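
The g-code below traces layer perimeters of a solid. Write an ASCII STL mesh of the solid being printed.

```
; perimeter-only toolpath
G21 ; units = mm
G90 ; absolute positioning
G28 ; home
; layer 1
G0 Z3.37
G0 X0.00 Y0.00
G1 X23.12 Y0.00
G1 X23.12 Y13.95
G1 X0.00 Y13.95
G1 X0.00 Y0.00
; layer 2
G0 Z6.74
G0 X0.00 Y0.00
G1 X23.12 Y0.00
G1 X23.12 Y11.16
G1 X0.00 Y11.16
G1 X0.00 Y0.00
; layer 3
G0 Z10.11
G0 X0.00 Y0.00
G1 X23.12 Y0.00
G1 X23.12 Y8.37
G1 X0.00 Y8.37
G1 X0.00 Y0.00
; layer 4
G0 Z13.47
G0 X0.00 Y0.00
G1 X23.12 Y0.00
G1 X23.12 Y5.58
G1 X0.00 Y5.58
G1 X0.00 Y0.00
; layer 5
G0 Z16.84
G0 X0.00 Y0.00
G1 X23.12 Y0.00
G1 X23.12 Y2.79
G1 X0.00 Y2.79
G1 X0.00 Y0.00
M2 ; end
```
solid part
  facet normal 0.0000 0.0000 -1.0000
    outer loop
      vertex 23.12 16.74 0.00
      vertex 23.12 0.00 0.00
      vertex 0.00 0.00 0.00
    endloop
  endfacet
  facet normal 0.0000 0.0000 -1.0000
    outer loop
      vertex 0.00 16.74 0.00
      vertex 23.12 16.74 0.00
      vertex 0.00 0.00 0.00
    endloop
  endfacet
  facet normal 0.0000 -1.0000 0.0000
    outer loop
      vertex 0.00 0.00 0.00
      vertex 23.12 0.00 0.00
      vertex 23.12 0.00 20.21
    endloop
  endfacet
  facet normal 0.0000 -1.0000 0.0000
    outer loop
      vertex 0.00 0.00 0.00
      vertex 23.12 0.00 20.21
      vertex 0.00 0.00 20.21
    endloop
  endfacet
  facet normal 0.0000 0.7701 0.6379
    outer loop
      vertex 0.00 0.00 20.21
      vertex 23.12 0.00 20.21
      vertex 23.12 16.74 0.00
    endloop
  endfacet
  facet normal 0.0000 0.7701 0.6379
    outer loop
      vertex 0.00 0.00 20.21
      vertex 23.12 16.74 0.00
      vertex 0.00 16.74 0.00
    endloop
  endfacet
  facet normal -1.0000 0.0000 0.0000
    outer loop
      vertex 0.00 0.00 20.21
      vertex 0.00 16.74 0.00
      vertex 0.00 0.00 0.00
    endloop
  endfacet
  facet normal 1.0000 0.0000 0.0000
    outer loop
      vertex 23.12 0.00 0.00
      vertex 23.12 16.74 0.00
      vertex 23.12 0.00 20.21
    endloop
  endfacet
endsolid part

The G0 Z moves step by Δz≈3.37 mm. The G1 loops shrink linearly with z, so the solid tapers from its base footprint up to z≈20.2. Closing with a flat bottom cap and the tapered top and triangulating gives 8 facets — a wedge (ramp): 23.1 × 16.7 mm base, rising to 20.2 mm along the y=0 edge and sloping linearly to z=0 at y=16.7.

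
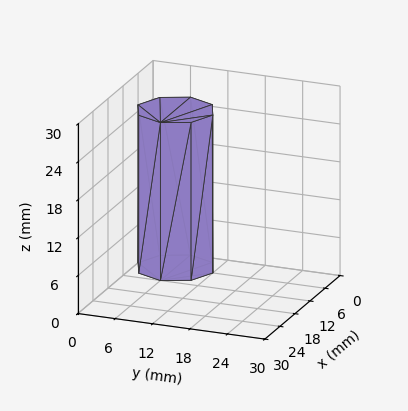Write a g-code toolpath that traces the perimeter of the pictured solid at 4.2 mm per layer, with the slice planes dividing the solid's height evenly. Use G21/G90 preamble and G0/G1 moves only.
Reading the render: the shape is a regular 8-sided prism (a cylinder approximated with 8 flat sides), circumscribed radius ≈ 6 mm, height ≈ 25 mm (dimensions read to the nearest mm from the axis ticks). For the g-code, the solid's height is divided into equal slices at the stated Δz and each level perimeter traced with G1 moves after a G0 lift.

; perimeter-only toolpath
G21 ; units = mm
G90 ; absolute positioning
G28 ; home
; layer 1
G0 Z4.2
G0 X12.0 Y6.0
G1 X10.2 Y10.2
G1 X6.0 Y12.0
G1 X1.8 Y10.2
G1 X0.0 Y6.0
G1 X1.8 Y1.8
G1 X6.0 Y0.0
G1 X10.2 Y1.8
G1 X12.0 Y6.0
; layer 2
G0 Z8.3
G0 X12.0 Y6.0
G1 X10.2 Y10.2
G1 X6.0 Y12.0
G1 X1.8 Y10.2
G1 X0.0 Y6.0
G1 X1.8 Y1.8
G1 X6.0 Y0.0
G1 X10.2 Y1.8
G1 X12.0 Y6.0
; layer 3
G0 Z12.5
G0 X12.0 Y6.0
G1 X10.2 Y10.2
G1 X6.0 Y12.0
G1 X1.8 Y10.2
G1 X0.0 Y6.0
G1 X1.8 Y1.8
G1 X6.0 Y0.0
G1 X10.2 Y1.8
G1 X12.0 Y6.0
; layer 4
G0 Z16.7
G0 X12.0 Y6.0
G1 X10.2 Y10.2
G1 X6.0 Y12.0
G1 X1.8 Y10.2
G1 X0.0 Y6.0
G1 X1.8 Y1.8
G1 X6.0 Y0.0
G1 X10.2 Y1.8
G1 X12.0 Y6.0
; layer 5
G0 Z20.8
G0 X12.0 Y6.0
G1 X10.2 Y10.2
G1 X6.0 Y12.0
G1 X1.8 Y10.2
G1 X0.0 Y6.0
G1 X1.8 Y1.8
G1 X6.0 Y0.0
G1 X10.2 Y1.8
G1 X12.0 Y6.0
; layer 6
G0 Z25.0
G0 X12.0 Y6.0
G1 X10.2 Y10.2
G1 X6.0 Y12.0
G1 X1.8 Y10.2
G1 X0.0 Y6.0
G1 X1.8 Y1.8
G1 X6.0 Y0.0
G1 X10.2 Y1.8
G1 X12.0 Y6.0
M2 ; end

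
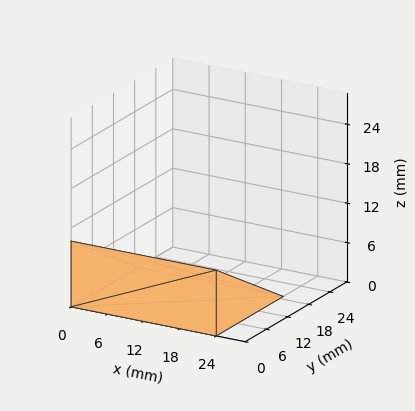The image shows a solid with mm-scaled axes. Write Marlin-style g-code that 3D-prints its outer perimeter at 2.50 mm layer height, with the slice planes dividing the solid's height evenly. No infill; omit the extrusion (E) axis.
Reading the render: the shape is a wedge (ramp): 24 × 19 mm base, rising to 10 mm along the y=0 edge and sloping linearly to z=0 at y=19 (dimensions read to the nearest mm from the axis ticks). For the g-code, the solid's height is divided into equal slices at the stated Δz and each level perimeter traced with G1 moves after a G0 lift.

; perimeter-only toolpath
G21 ; units = mm
G90 ; absolute positioning
G28 ; home
; layer 1
G0 Z2.50
G0 X0.00 Y0.00
G1 X24.00 Y0.00
G1 X24.00 Y14.25
G1 X0.00 Y14.25
G1 X0.00 Y0.00
; layer 2
G0 Z5.00
G0 X0.00 Y0.00
G1 X24.00 Y0.00
G1 X24.00 Y9.50
G1 X0.00 Y9.50
G1 X0.00 Y0.00
; layer 3
G0 Z7.50
G0 X0.00 Y0.00
G1 X24.00 Y0.00
G1 X24.00 Y4.75
G1 X0.00 Y4.75
G1 X0.00 Y0.00
M2 ; end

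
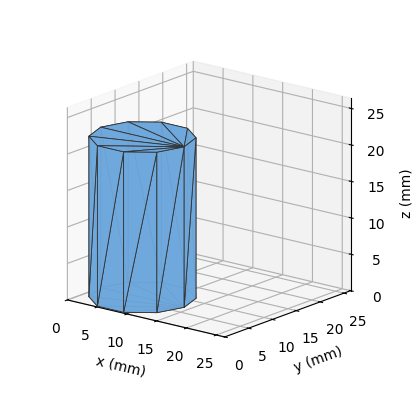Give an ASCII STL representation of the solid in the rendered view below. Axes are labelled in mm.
Reading the render: the shape is a regular 10-sided prism (a cylinder approximated with 10 flat sides), circumscribed radius ≈ 7 mm, height ≈ 22 mm (dimensions read to the nearest mm from the axis ticks). For the STL, each face is triangulated and given an outward normal.

solid part
  facet normal 0.0000 0.0000 -1.0000
    outer loop
      vertex 9.2 13.7 0.0
      vertex 12.7 11.1 0.0
      vertex 14.0 7.0 0.0
    endloop
  endfacet
  facet normal 0.0000 0.0000 -1.0000
    outer loop
      vertex 4.8 13.7 0.0
      vertex 9.2 13.7 0.0
      vertex 14.0 7.0 0.0
    endloop
  endfacet
  facet normal 0.0000 0.0000 -1.0000
    outer loop
      vertex 1.3 11.1 0.0
      vertex 4.8 13.7 0.0
      vertex 14.0 7.0 0.0
    endloop
  endfacet
  facet normal 0.0000 0.0000 -1.0000
    outer loop
      vertex 0.0 7.0 0.0
      vertex 1.3 11.1 0.0
      vertex 14.0 7.0 0.0
    endloop
  endfacet
  facet normal 0.0000 0.0000 -1.0000
    outer loop
      vertex 1.3 2.9 0.0
      vertex 0.0 7.0 0.0
      vertex 14.0 7.0 0.0
    endloop
  endfacet
  facet normal 0.0000 0.0000 -1.0000
    outer loop
      vertex 4.8 0.3 0.0
      vertex 1.3 2.9 0.0
      vertex 14.0 7.0 0.0
    endloop
  endfacet
  facet normal 0.0000 0.0000 -1.0000
    outer loop
      vertex 9.2 0.3 0.0
      vertex 4.8 0.3 0.0
      vertex 14.0 7.0 0.0
    endloop
  endfacet
  facet normal 0.0000 0.0000 -1.0000
    outer loop
      vertex 12.7 2.9 0.0
      vertex 9.2 0.3 0.0
      vertex 14.0 7.0 0.0
    endloop
  endfacet
  facet normal 0.0000 0.0000 1.0000
    outer loop
      vertex 14.0 7.0 22.0
      vertex 12.7 11.1 22.0
      vertex 9.2 13.7 22.0
    endloop
  endfacet
  facet normal 0.0000 0.0000 1.0000
    outer loop
      vertex 14.0 7.0 22.0
      vertex 9.2 13.7 22.0
      vertex 4.8 13.7 22.0
    endloop
  endfacet
  facet normal 0.0000 0.0000 1.0000
    outer loop
      vertex 14.0 7.0 22.0
      vertex 4.8 13.7 22.0
      vertex 1.3 11.1 22.0
    endloop
  endfacet
  facet normal 0.0000 0.0000 1.0000
    outer loop
      vertex 14.0 7.0 22.0
      vertex 1.3 11.1 22.0
      vertex 0.0 7.0 22.0
    endloop
  endfacet
  facet normal 0.0000 0.0000 1.0000
    outer loop
      vertex 14.0 7.0 22.0
      vertex 0.0 7.0 22.0
      vertex 1.3 2.9 22.0
    endloop
  endfacet
  facet normal 0.0000 0.0000 1.0000
    outer loop
      vertex 14.0 7.0 22.0
      vertex 1.3 2.9 22.0
      vertex 4.8 0.3 22.0
    endloop
  endfacet
  facet normal 0.0000 0.0000 1.0000
    outer loop
      vertex 14.0 7.0 22.0
      vertex 4.8 0.3 22.0
      vertex 9.2 0.3 22.0
    endloop
  endfacet
  facet normal 0.0000 0.0000 1.0000
    outer loop
      vertex 14.0 7.0 22.0
      vertex 9.2 0.3 22.0
      vertex 12.7 2.9 22.0
    endloop
  endfacet
  facet normal 0.9532 0.3022 0.0000
    outer loop
      vertex 14.0 7.0 0.0
      vertex 12.7 11.1 0.0
      vertex 12.7 11.1 22.0
    endloop
  endfacet
  facet normal 0.9532 0.3022 0.0000
    outer loop
      vertex 14.0 7.0 0.0
      vertex 12.7 11.1 22.0
      vertex 14.0 7.0 22.0
    endloop
  endfacet
  facet normal 0.5963 0.8027 0.0000
    outer loop
      vertex 12.7 11.1 0.0
      vertex 9.2 13.7 0.0
      vertex 9.2 13.7 22.0
    endloop
  endfacet
  facet normal 0.5963 0.8027 0.0000
    outer loop
      vertex 12.7 11.1 0.0
      vertex 9.2 13.7 22.0
      vertex 12.7 11.1 22.0
    endloop
  endfacet
  facet normal 0.0000 1.0000 0.0000
    outer loop
      vertex 9.2 13.7 0.0
      vertex 4.8 13.7 0.0
      vertex 4.8 13.7 22.0
    endloop
  endfacet
  facet normal 0.0000 1.0000 0.0000
    outer loop
      vertex 9.2 13.7 0.0
      vertex 4.8 13.7 22.0
      vertex 9.2 13.7 22.0
    endloop
  endfacet
  facet normal -0.5963 0.8027 0.0000
    outer loop
      vertex 4.8 13.7 0.0
      vertex 1.3 11.1 0.0
      vertex 1.3 11.1 22.0
    endloop
  endfacet
  facet normal -0.5963 0.8027 0.0000
    outer loop
      vertex 4.8 13.7 0.0
      vertex 1.3 11.1 22.0
      vertex 4.8 13.7 22.0
    endloop
  endfacet
  facet normal -0.9532 0.3022 0.0000
    outer loop
      vertex 1.3 11.1 0.0
      vertex 0.0 7.0 0.0
      vertex 0.0 7.0 22.0
    endloop
  endfacet
  facet normal -0.9532 0.3022 0.0000
    outer loop
      vertex 1.3 11.1 0.0
      vertex 0.0 7.0 22.0
      vertex 1.3 11.1 22.0
    endloop
  endfacet
  facet normal -0.9532 -0.3022 0.0000
    outer loop
      vertex 0.0 7.0 0.0
      vertex 1.3 2.9 0.0
      vertex 1.3 2.9 22.0
    endloop
  endfacet
  facet normal -0.9532 -0.3022 0.0000
    outer loop
      vertex 0.0 7.0 0.0
      vertex 1.3 2.9 22.0
      vertex 0.0 7.0 22.0
    endloop
  endfacet
  facet normal -0.5963 -0.8027 0.0000
    outer loop
      vertex 1.3 2.9 0.0
      vertex 4.8 0.3 0.0
      vertex 4.8 0.3 22.0
    endloop
  endfacet
  facet normal -0.5963 -0.8027 0.0000
    outer loop
      vertex 1.3 2.9 0.0
      vertex 4.8 0.3 22.0
      vertex 1.3 2.9 22.0
    endloop
  endfacet
  facet normal 0.0000 -1.0000 0.0000
    outer loop
      vertex 4.8 0.3 0.0
      vertex 9.2 0.3 0.0
      vertex 9.2 0.3 22.0
    endloop
  endfacet
  facet normal 0.0000 -1.0000 0.0000
    outer loop
      vertex 4.8 0.3 0.0
      vertex 9.2 0.3 22.0
      vertex 4.8 0.3 22.0
    endloop
  endfacet
  facet normal 0.5963 -0.8027 0.0000
    outer loop
      vertex 9.2 0.3 0.0
      vertex 12.7 2.9 0.0
      vertex 12.7 2.9 22.0
    endloop
  endfacet
  facet normal 0.5963 -0.8027 0.0000
    outer loop
      vertex 9.2 0.3 0.0
      vertex 12.7 2.9 22.0
      vertex 9.2 0.3 22.0
    endloop
  endfacet
  facet normal 0.9532 -0.3022 0.0000
    outer loop
      vertex 12.7 2.9 0.0
      vertex 14.0 7.0 0.0
      vertex 14.0 7.0 22.0
    endloop
  endfacet
  facet normal 0.9532 -0.3022 0.0000
    outer loop
      vertex 12.7 2.9 0.0
      vertex 14.0 7.0 22.0
      vertex 12.7 2.9 22.0
    endloop
  endfacet
endsolid part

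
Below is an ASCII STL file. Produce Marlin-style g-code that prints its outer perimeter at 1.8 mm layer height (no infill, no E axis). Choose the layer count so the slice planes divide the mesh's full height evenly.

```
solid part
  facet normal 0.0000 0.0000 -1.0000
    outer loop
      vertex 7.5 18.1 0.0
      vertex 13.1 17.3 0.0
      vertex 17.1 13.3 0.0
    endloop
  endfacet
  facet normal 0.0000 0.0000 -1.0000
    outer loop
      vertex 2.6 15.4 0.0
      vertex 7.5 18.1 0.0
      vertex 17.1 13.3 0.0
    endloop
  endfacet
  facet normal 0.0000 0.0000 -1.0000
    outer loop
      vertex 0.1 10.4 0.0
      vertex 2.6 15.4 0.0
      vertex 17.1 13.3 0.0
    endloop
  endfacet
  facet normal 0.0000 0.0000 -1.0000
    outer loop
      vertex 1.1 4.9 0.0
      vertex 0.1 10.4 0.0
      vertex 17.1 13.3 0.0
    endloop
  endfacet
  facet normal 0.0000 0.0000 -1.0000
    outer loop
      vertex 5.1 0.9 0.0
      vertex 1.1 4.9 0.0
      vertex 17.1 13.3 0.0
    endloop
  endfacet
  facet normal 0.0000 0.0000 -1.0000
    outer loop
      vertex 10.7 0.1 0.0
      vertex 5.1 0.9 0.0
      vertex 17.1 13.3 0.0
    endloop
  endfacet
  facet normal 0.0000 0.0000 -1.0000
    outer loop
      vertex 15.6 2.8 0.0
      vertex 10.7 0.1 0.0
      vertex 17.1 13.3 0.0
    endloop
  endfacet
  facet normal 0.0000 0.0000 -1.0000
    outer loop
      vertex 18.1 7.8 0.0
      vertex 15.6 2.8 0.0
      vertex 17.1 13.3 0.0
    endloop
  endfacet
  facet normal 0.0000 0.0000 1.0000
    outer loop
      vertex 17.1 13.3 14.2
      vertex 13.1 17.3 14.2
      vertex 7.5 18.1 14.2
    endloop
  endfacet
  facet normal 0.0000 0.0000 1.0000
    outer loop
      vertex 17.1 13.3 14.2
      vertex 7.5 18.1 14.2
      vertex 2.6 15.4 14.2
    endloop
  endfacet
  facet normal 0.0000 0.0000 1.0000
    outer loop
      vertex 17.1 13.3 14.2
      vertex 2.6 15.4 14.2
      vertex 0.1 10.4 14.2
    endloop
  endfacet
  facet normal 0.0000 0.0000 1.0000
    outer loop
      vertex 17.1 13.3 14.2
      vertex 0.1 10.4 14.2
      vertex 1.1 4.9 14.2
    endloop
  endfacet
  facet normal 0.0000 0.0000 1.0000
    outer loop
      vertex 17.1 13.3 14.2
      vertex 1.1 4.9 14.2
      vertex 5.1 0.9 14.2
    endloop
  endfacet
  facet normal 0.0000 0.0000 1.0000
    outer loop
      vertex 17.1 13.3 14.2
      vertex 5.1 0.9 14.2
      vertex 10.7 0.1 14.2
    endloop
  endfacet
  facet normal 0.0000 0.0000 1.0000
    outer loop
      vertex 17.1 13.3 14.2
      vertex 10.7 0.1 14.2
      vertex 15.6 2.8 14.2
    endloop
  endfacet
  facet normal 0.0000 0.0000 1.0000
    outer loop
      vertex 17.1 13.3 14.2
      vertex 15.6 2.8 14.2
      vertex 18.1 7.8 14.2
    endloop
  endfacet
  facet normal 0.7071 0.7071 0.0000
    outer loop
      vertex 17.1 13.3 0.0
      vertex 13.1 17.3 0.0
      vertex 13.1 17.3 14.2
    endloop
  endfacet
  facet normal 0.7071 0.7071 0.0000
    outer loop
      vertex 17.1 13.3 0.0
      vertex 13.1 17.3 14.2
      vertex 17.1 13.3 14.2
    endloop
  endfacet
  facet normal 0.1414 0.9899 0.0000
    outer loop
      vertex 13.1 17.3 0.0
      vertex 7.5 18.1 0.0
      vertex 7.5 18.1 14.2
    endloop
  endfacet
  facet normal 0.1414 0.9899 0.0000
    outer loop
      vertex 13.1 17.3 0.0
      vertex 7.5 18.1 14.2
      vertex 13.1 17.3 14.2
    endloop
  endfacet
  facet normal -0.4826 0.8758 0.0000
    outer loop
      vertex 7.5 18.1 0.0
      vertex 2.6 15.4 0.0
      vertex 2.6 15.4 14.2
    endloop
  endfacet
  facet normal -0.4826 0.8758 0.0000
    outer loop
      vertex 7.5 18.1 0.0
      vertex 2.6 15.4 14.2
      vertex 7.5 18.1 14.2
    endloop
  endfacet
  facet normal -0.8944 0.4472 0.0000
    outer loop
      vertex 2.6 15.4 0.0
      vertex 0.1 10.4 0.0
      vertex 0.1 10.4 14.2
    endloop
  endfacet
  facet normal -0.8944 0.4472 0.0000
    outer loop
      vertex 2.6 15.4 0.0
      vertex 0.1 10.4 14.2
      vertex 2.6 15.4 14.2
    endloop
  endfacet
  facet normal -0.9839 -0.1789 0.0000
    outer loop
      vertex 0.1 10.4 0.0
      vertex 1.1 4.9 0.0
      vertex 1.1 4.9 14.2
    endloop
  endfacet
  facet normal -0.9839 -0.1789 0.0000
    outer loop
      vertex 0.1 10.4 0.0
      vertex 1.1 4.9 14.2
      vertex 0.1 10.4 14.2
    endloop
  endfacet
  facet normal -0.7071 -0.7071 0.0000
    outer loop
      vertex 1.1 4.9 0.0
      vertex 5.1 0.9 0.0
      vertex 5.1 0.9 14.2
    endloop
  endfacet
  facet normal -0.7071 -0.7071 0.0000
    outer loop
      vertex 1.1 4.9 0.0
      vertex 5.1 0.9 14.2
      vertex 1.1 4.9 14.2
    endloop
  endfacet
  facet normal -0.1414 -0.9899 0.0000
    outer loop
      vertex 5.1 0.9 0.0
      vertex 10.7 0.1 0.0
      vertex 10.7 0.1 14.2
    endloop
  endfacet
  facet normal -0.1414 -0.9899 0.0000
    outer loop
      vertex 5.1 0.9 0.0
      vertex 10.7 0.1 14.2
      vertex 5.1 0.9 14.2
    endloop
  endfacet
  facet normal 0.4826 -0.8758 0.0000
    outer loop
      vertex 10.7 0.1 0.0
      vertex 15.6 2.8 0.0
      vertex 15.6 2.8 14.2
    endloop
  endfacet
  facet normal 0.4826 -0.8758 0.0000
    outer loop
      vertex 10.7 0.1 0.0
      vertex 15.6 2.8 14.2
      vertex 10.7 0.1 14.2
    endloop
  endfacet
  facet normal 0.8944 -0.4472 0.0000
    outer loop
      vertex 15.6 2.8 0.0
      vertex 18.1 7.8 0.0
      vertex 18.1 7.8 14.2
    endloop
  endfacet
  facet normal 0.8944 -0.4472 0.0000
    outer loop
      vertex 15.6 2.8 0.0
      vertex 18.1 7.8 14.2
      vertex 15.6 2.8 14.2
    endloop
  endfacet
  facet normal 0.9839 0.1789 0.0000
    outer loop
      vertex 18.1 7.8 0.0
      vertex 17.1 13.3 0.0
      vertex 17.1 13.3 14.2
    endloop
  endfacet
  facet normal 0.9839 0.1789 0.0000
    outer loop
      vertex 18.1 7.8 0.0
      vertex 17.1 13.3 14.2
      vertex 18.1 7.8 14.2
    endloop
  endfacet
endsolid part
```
; perimeter-only toolpath
G21 ; units = mm
G90 ; absolute positioning
G28 ; home
; layer 1
G0 Z1.8
G0 X17.1 Y13.3
G1 X13.1 Y17.3
G1 X7.5 Y18.1
G1 X2.6 Y15.4
G1 X0.1 Y10.4
G1 X1.1 Y4.9
G1 X5.1 Y0.9
G1 X10.7 Y0.1
G1 X15.6 Y2.8
G1 X18.1 Y7.8
G1 X17.1 Y13.3
; layer 2
G0 Z3.5
G0 X17.1 Y13.3
G1 X13.1 Y17.3
G1 X7.5 Y18.1
G1 X2.6 Y15.4
G1 X0.1 Y10.4
G1 X1.1 Y4.9
G1 X5.1 Y0.9
G1 X10.7 Y0.1
G1 X15.6 Y2.8
G1 X18.1 Y7.8
G1 X17.1 Y13.3
; layer 3
G0 Z5.3
G0 X17.1 Y13.3
G1 X13.1 Y17.3
G1 X7.5 Y18.1
G1 X2.6 Y15.4
G1 X0.1 Y10.4
G1 X1.1 Y4.9
G1 X5.1 Y0.9
G1 X10.7 Y0.1
G1 X15.6 Y2.8
G1 X18.1 Y7.8
G1 X17.1 Y13.3
; layer 4
G0 Z7.1
G0 X17.1 Y13.3
G1 X13.1 Y17.3
G1 X7.5 Y18.1
G1 X2.6 Y15.4
G1 X0.1 Y10.4
G1 X1.1 Y4.9
G1 X5.1 Y0.9
G1 X10.7 Y0.1
G1 X15.6 Y2.8
G1 X18.1 Y7.8
G1 X17.1 Y13.3
; layer 5
G0 Z8.9
G0 X17.1 Y13.3
G1 X13.1 Y17.3
G1 X7.5 Y18.1
G1 X2.6 Y15.4
G1 X0.1 Y10.4
G1 X1.1 Y4.9
G1 X5.1 Y0.9
G1 X10.7 Y0.1
G1 X15.6 Y2.8
G1 X18.1 Y7.8
G1 X17.1 Y13.3
; layer 6
G0 Z10.6
G0 X17.1 Y13.3
G1 X13.1 Y17.3
G1 X7.5 Y18.1
G1 X2.6 Y15.4
G1 X0.1 Y10.4
G1 X1.1 Y4.9
G1 X5.1 Y0.9
G1 X10.7 Y0.1
G1 X15.6 Y2.8
G1 X18.1 Y7.8
G1 X17.1 Y13.3
; layer 7
G0 Z12.4
G0 X17.1 Y13.3
G1 X13.1 Y17.3
G1 X7.5 Y18.1
G1 X2.6 Y15.4
G1 X0.1 Y10.4
G1 X1.1 Y4.9
G1 X5.1 Y0.9
G1 X10.7 Y0.1
G1 X15.6 Y2.8
G1 X18.1 Y7.8
G1 X17.1 Y13.3
; layer 8
G0 Z14.2
G0 X17.1 Y13.3
G1 X13.1 Y17.3
G1 X7.5 Y18.1
G1 X2.6 Y15.4
G1 X0.1 Y10.4
G1 X1.1 Y4.9
G1 X5.1 Y0.9
G1 X10.7 Y0.1
G1 X15.6 Y2.8
G1 X18.1 Y7.8
G1 X17.1 Y13.3
M2 ; end

The solid is a regular 10-sided prism (a cylinder approximated with 10 flat sides), circumscribed radius ≈ 9.1 mm, height ≈ 14.2 mm. Slicing at Δz = 1.8 mm — 8 equal slices spanning the solid's height, so layer i sits at z = i·h/8 — gives 8 non-empty perimeters. Each is a 10-segment closed polygon; G0 lifts to the layer z and rapids to the start vertex, then G1 traces the edges.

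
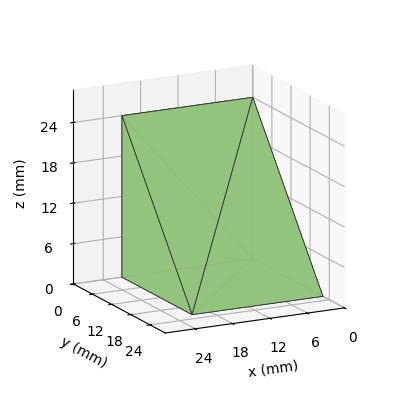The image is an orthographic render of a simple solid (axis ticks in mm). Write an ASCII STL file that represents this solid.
Reading the render: the shape is a wedge (ramp): 21 × 22 mm base, rising to 24 mm along the y=0 edge and sloping linearly to z=0 at y=22 (dimensions read to the nearest mm from the axis ticks). For the STL, each face is triangulated and given an outward normal.

solid part
  facet normal 0.0000 0.0000 -1.0000
    outer loop
      vertex 21.000 22.000 0.000
      vertex 21.000 0.000 0.000
      vertex 0.000 0.000 0.000
    endloop
  endfacet
  facet normal 0.0000 0.0000 -1.0000
    outer loop
      vertex 0.000 22.000 0.000
      vertex 21.000 22.000 0.000
      vertex 0.000 0.000 0.000
    endloop
  endfacet
  facet normal 0.0000 -1.0000 0.0000
    outer loop
      vertex 0.000 0.000 0.000
      vertex 21.000 0.000 0.000
      vertex 21.000 0.000 24.000
    endloop
  endfacet
  facet normal 0.0000 -1.0000 0.0000
    outer loop
      vertex 0.000 0.000 0.000
      vertex 21.000 0.000 24.000
      vertex 0.000 0.000 24.000
    endloop
  endfacet
  facet normal 0.0000 0.7372 0.6757
    outer loop
      vertex 0.000 0.000 24.000
      vertex 21.000 0.000 24.000
      vertex 21.000 22.000 0.000
    endloop
  endfacet
  facet normal 0.0000 0.7372 0.6757
    outer loop
      vertex 0.000 0.000 24.000
      vertex 21.000 22.000 0.000
      vertex 0.000 22.000 0.000
    endloop
  endfacet
  facet normal -1.0000 0.0000 0.0000
    outer loop
      vertex 0.000 0.000 24.000
      vertex 0.000 22.000 0.000
      vertex 0.000 0.000 0.000
    endloop
  endfacet
  facet normal 1.0000 0.0000 0.0000
    outer loop
      vertex 21.000 0.000 0.000
      vertex 21.000 22.000 0.000
      vertex 21.000 0.000 24.000
    endloop
  endfacet
endsolid part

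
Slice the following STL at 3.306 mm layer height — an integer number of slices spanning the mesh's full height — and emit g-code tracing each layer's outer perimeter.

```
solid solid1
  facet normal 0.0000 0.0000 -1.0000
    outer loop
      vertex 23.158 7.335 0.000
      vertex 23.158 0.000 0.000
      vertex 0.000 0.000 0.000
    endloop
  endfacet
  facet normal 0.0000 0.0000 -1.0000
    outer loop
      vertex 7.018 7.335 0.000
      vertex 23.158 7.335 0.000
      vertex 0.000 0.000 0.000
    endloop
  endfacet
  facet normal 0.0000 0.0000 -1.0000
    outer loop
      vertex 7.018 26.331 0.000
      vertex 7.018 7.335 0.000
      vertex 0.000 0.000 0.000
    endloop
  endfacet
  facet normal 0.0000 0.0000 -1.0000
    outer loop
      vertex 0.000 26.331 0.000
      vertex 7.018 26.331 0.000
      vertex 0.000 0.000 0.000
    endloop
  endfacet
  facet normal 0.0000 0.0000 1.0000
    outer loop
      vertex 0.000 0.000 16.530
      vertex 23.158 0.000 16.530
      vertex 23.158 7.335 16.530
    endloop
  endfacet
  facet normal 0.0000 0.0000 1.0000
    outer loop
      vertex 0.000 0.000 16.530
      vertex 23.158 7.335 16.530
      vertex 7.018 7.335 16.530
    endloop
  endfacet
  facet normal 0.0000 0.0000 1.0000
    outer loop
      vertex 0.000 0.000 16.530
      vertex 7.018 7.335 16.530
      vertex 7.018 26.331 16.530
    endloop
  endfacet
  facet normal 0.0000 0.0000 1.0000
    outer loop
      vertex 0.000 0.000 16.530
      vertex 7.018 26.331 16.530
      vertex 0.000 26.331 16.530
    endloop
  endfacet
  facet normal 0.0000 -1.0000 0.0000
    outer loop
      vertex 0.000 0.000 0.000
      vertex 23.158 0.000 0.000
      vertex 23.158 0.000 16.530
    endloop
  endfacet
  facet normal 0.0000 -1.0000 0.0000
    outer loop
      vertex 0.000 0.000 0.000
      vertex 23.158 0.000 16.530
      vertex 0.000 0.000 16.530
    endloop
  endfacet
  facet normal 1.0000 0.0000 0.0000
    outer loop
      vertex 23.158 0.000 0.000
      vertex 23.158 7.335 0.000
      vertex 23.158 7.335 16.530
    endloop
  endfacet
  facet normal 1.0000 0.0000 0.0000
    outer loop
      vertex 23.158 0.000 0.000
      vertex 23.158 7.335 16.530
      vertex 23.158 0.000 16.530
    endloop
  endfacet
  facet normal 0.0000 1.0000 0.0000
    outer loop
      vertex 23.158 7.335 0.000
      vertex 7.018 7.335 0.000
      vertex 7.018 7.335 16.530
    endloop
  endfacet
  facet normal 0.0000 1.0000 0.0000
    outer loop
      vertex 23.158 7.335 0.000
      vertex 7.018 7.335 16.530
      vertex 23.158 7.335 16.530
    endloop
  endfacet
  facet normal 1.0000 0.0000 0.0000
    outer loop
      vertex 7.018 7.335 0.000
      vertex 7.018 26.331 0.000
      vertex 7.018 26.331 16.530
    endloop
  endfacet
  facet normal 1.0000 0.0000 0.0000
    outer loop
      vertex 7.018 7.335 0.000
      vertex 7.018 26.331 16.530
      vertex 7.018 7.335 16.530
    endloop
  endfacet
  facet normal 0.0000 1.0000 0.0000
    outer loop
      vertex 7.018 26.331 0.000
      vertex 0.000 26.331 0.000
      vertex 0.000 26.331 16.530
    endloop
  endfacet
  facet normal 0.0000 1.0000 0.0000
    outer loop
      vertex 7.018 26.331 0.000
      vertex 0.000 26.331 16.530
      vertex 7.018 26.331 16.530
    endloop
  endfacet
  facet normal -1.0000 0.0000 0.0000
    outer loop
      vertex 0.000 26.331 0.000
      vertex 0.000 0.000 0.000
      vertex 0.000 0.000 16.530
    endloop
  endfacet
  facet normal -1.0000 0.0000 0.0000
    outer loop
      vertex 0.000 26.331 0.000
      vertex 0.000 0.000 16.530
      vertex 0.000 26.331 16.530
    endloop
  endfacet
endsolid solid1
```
; perimeter-only toolpath
G21 ; units = mm
G90 ; absolute positioning
G28 ; home
; layer 1
G0 Z3.306
G0 X0.000 Y0.000
G1 X23.158 Y0.000
G1 X23.158 Y7.335
G1 X7.018 Y7.335
G1 X7.018 Y26.331
G1 X0.000 Y26.331
G1 X0.000 Y0.000
; layer 2
G0 Z6.612
G0 X0.000 Y0.000
G1 X23.158 Y0.000
G1 X23.158 Y7.335
G1 X7.018 Y7.335
G1 X7.018 Y26.331
G1 X0.000 Y26.331
G1 X0.000 Y0.000
; layer 3
G0 Z9.918
G0 X0.000 Y0.000
G1 X23.158 Y0.000
G1 X23.158 Y7.335
G1 X7.018 Y7.335
G1 X7.018 Y26.331
G1 X0.000 Y26.331
G1 X0.000 Y0.000
; layer 4
G0 Z13.224
G0 X0.000 Y0.000
G1 X23.158 Y0.000
G1 X23.158 Y7.335
G1 X7.018 Y7.335
G1 X7.018 Y26.331
G1 X0.000 Y26.331
G1 X0.000 Y0.000
; layer 5
G0 Z16.530
G0 X0.000 Y0.000
G1 X23.158 Y0.000
G1 X23.158 Y7.335
G1 X7.018 Y7.335
G1 X7.018 Y26.331
G1 X0.000 Y26.331
G1 X0.000 Y0.000
M2 ; end

The solid is an L-shaped prism: outer 23.2 × 26.3 mm, arm thicknesses ≈ 7.33 mm (horizontal) and 7.02 mm (vertical), extruded 16.5 mm in z. Slicing at Δz = 3.306 mm — 5 equal slices spanning the solid's height, so layer i sits at z = i·h/5 — gives 5 non-empty perimeters. Each is a 6-segment closed polygon; G0 lifts to the layer z and rapids to the start vertex, then G1 traces the edges.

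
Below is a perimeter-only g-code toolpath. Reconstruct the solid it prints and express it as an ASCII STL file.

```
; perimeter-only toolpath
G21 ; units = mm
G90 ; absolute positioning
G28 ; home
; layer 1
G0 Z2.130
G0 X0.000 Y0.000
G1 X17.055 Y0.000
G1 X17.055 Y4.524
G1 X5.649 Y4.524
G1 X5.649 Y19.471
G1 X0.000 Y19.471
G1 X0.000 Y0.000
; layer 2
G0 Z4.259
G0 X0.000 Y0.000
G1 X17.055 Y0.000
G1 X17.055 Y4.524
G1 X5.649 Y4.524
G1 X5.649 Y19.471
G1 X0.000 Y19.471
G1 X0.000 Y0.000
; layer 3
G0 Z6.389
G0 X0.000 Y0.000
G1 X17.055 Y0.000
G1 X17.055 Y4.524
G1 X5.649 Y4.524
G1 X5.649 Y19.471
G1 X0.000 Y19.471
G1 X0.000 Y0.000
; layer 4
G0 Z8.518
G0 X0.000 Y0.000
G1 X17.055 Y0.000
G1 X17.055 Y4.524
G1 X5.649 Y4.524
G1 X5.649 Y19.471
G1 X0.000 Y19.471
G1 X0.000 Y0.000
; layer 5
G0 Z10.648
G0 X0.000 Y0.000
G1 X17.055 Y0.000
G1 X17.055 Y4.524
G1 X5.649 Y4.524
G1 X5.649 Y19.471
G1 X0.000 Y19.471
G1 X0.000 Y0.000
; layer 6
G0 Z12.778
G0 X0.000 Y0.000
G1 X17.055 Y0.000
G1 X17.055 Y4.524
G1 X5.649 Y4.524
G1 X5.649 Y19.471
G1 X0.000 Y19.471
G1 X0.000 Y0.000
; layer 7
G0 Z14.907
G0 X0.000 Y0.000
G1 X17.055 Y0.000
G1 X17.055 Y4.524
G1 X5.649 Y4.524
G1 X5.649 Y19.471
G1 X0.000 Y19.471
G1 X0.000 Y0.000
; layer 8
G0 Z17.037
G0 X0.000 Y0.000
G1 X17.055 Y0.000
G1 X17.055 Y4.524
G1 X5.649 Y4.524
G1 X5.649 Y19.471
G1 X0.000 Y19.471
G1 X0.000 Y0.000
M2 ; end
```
solid part
  facet normal 0.0000 0.0000 -1.0000
    outer loop
      vertex 17.055 4.524 0.000
      vertex 17.055 0.000 0.000
      vertex 0.000 0.000 0.000
    endloop
  endfacet
  facet normal 0.0000 0.0000 -1.0000
    outer loop
      vertex 5.649 4.524 0.000
      vertex 17.055 4.524 0.000
      vertex 0.000 0.000 0.000
    endloop
  endfacet
  facet normal 0.0000 0.0000 -1.0000
    outer loop
      vertex 5.649 19.471 0.000
      vertex 5.649 4.524 0.000
      vertex 0.000 0.000 0.000
    endloop
  endfacet
  facet normal 0.0000 0.0000 -1.0000
    outer loop
      vertex 0.000 19.471 0.000
      vertex 5.649 19.471 0.000
      vertex 0.000 0.000 0.000
    endloop
  endfacet
  facet normal 0.0000 0.0000 1.0000
    outer loop
      vertex 0.000 0.000 17.037
      vertex 17.055 0.000 17.037
      vertex 17.055 4.524 17.037
    endloop
  endfacet
  facet normal 0.0000 0.0000 1.0000
    outer loop
      vertex 0.000 0.000 17.037
      vertex 17.055 4.524 17.037
      vertex 5.649 4.524 17.037
    endloop
  endfacet
  facet normal 0.0000 0.0000 1.0000
    outer loop
      vertex 0.000 0.000 17.037
      vertex 5.649 4.524 17.037
      vertex 5.649 19.471 17.037
    endloop
  endfacet
  facet normal 0.0000 0.0000 1.0000
    outer loop
      vertex 0.000 0.000 17.037
      vertex 5.649 19.471 17.037
      vertex 0.000 19.471 17.037
    endloop
  endfacet
  facet normal 0.0000 -1.0000 0.0000
    outer loop
      vertex 0.000 0.000 0.000
      vertex 17.055 0.000 0.000
      vertex 17.055 0.000 17.037
    endloop
  endfacet
  facet normal 0.0000 -1.0000 0.0000
    outer loop
      vertex 0.000 0.000 0.000
      vertex 17.055 0.000 17.037
      vertex 0.000 0.000 17.037
    endloop
  endfacet
  facet normal 1.0000 0.0000 0.0000
    outer loop
      vertex 17.055 0.000 0.000
      vertex 17.055 4.524 0.000
      vertex 17.055 4.524 17.037
    endloop
  endfacet
  facet normal 1.0000 0.0000 0.0000
    outer loop
      vertex 17.055 0.000 0.000
      vertex 17.055 4.524 17.037
      vertex 17.055 0.000 17.037
    endloop
  endfacet
  facet normal 0.0000 1.0000 0.0000
    outer loop
      vertex 17.055 4.524 0.000
      vertex 5.649 4.524 0.000
      vertex 5.649 4.524 17.037
    endloop
  endfacet
  facet normal 0.0000 1.0000 0.0000
    outer loop
      vertex 17.055 4.524 0.000
      vertex 5.649 4.524 17.037
      vertex 17.055 4.524 17.037
    endloop
  endfacet
  facet normal 1.0000 0.0000 0.0000
    outer loop
      vertex 5.649 4.524 0.000
      vertex 5.649 19.471 0.000
      vertex 5.649 19.471 17.037
    endloop
  endfacet
  facet normal 1.0000 0.0000 0.0000
    outer loop
      vertex 5.649 4.524 0.000
      vertex 5.649 19.471 17.037
      vertex 5.649 4.524 17.037
    endloop
  endfacet
  facet normal 0.0000 1.0000 0.0000
    outer loop
      vertex 5.649 19.471 0.000
      vertex 0.000 19.471 0.000
      vertex 0.000 19.471 17.037
    endloop
  endfacet
  facet normal 0.0000 1.0000 0.0000
    outer loop
      vertex 5.649 19.471 0.000
      vertex 0.000 19.471 17.037
      vertex 5.649 19.471 17.037
    endloop
  endfacet
  facet normal -1.0000 0.0000 0.0000
    outer loop
      vertex 0.000 19.471 0.000
      vertex 0.000 0.000 0.000
      vertex 0.000 0.000 17.037
    endloop
  endfacet
  facet normal -1.0000 0.0000 0.0000
    outer loop
      vertex 0.000 19.471 0.000
      vertex 0.000 0.000 17.037
      vertex 0.000 19.471 17.037
    endloop
  endfacet
endsolid part

The G0 Z moves step by Δz≈2.130 mm. Every layer's G1 loop is the same polygon, so the solid is a straight extrusion of it from z=0 to z≈17. Closing with flat bottom and top caps and triangulating gives 20 facets — an L-shaped prism: outer 17.1 × 19.5 mm, arm thicknesses ≈ 4.52 mm (horizontal) and 5.65 mm (vertical), extruded 17 mm in z.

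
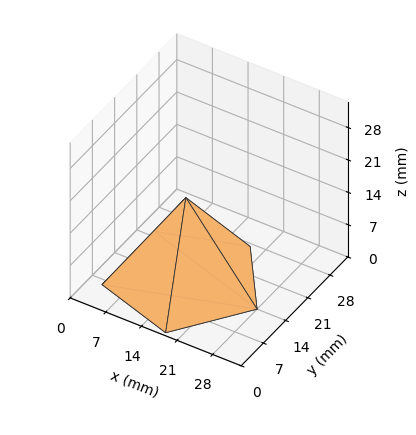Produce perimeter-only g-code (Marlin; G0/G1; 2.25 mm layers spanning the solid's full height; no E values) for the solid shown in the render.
Reading the render: the shape is a regular 5-sided pyramid, base circumscribed radius ≈ 14 mm, apex at z ≈ 18 mm (dimensions read to the nearest mm from the axis ticks). For the g-code, the solid's height is divided into equal slices at the stated Δz and each level perimeter traced with G1 moves after a G0 lift.

; perimeter-only toolpath
G21 ; units = mm
G90 ; absolute positioning
G28 ; home
; layer 1
G0 Z2.25
G0 X26.25 Y14.00
G1 X17.79 Y25.65
G1 X4.09 Y21.20
G1 X4.09 Y6.80
G1 X17.79 Y2.35
G1 X26.25 Y14.00
; layer 2
G0 Z4.50
G0 X24.50 Y14.00
G1 X17.25 Y23.98
G1 X5.50 Y20.17
G1 X5.50 Y7.83
G1 X17.25 Y4.02
G1 X24.50 Y14.00
; layer 3
G0 Z6.75
G0 X22.75 Y14.00
G1 X16.71 Y22.32
G1 X6.92 Y19.14
G1 X6.92 Y8.86
G1 X16.71 Y5.68
G1 X22.75 Y14.00
; layer 4
G0 Z9.00
G0 X21.00 Y14.00
G1 X16.16 Y20.66
G1 X8.34 Y18.12
G1 X8.34 Y9.88
G1 X16.16 Y7.34
G1 X21.00 Y14.00
; layer 5
G0 Z11.25
G0 X19.25 Y14.00
G1 X15.62 Y18.99
G1 X9.75 Y17.09
G1 X9.75 Y10.91
G1 X15.62 Y9.01
G1 X19.25 Y14.00
; layer 6
G0 Z13.50
G0 X17.50 Y14.00
G1 X15.08 Y17.33
G1 X11.17 Y16.06
G1 X11.17 Y11.94
G1 X15.08 Y10.67
G1 X17.50 Y14.00
; layer 7
G0 Z15.75
G0 X15.75 Y14.00
G1 X14.54 Y15.66
G1 X12.58 Y15.03
G1 X12.58 Y12.97
G1 X14.54 Y12.34
G1 X15.75 Y14.00
M2 ; end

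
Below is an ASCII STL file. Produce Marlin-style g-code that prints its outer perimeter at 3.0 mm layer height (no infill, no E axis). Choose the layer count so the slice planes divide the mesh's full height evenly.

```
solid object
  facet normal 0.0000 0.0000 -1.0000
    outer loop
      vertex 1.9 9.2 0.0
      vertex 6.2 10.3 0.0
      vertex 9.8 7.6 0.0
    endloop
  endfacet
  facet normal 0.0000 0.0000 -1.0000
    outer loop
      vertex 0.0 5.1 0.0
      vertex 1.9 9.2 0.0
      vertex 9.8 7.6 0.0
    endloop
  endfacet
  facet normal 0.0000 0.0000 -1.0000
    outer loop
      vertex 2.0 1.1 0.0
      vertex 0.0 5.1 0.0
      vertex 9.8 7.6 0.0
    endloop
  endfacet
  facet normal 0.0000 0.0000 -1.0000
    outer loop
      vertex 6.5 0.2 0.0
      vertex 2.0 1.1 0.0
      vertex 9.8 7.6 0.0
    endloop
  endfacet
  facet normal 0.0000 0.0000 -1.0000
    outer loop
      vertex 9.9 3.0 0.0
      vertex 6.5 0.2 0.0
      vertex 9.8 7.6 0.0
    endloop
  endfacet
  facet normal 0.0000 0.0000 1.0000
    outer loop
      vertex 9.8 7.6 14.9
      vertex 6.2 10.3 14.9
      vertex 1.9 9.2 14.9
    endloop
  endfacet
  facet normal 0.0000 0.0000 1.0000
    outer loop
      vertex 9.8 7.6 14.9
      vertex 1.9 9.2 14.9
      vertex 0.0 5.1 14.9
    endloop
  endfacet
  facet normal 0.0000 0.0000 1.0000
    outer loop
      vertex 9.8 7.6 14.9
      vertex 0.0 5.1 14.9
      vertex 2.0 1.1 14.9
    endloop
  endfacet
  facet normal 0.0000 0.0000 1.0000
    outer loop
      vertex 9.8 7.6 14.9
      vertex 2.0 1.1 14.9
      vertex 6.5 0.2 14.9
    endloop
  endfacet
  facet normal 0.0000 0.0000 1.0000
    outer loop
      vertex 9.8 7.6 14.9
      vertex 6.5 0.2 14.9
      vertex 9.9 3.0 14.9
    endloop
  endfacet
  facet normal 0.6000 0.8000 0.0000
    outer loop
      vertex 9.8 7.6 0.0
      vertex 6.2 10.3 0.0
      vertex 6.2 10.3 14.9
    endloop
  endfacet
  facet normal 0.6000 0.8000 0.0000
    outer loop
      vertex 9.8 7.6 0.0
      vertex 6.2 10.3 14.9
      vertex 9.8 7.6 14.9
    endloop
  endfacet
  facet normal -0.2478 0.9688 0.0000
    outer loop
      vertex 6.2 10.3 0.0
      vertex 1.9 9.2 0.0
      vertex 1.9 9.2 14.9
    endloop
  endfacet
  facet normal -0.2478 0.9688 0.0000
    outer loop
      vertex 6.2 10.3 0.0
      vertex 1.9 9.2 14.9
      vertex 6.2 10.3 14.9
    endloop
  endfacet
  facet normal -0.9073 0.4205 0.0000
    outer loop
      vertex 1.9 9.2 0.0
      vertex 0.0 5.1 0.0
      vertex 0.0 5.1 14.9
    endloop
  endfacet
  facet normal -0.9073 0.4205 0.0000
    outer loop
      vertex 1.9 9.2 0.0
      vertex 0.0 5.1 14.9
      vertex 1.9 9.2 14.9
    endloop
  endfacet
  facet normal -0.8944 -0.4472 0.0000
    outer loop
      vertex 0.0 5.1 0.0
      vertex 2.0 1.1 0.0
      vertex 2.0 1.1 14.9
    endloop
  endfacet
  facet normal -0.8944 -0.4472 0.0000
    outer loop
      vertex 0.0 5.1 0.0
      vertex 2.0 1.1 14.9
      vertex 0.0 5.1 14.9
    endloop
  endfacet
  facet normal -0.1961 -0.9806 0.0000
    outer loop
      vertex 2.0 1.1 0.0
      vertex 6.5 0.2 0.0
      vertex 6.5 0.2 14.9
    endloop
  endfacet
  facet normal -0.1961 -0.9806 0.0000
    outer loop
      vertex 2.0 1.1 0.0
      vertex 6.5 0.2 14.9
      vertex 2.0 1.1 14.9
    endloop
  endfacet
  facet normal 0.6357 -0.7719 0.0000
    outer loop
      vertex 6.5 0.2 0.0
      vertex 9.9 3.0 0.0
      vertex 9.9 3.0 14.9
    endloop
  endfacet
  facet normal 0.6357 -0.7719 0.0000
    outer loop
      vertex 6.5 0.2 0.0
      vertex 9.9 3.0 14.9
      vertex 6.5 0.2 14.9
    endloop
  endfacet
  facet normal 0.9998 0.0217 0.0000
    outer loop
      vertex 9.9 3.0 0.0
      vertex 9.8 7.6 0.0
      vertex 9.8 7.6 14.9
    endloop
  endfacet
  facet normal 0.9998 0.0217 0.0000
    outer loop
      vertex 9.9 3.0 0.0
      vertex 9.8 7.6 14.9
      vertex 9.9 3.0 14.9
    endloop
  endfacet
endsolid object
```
; perimeter-only toolpath
G21 ; units = mm
G90 ; absolute positioning
G28 ; home
; layer 1
G0 Z3.0
G0 X9.8 Y7.6
G1 X6.2 Y10.3
G1 X1.9 Y9.2
G1 X0.0 Y5.1
G1 X2.0 Y1.1
G1 X6.5 Y0.2
G1 X9.9 Y3.0
G1 X9.8 Y7.6
; layer 2
G0 Z6.0
G0 X9.8 Y7.6
G1 X6.2 Y10.3
G1 X1.9 Y9.2
G1 X0.0 Y5.1
G1 X2.0 Y1.1
G1 X6.5 Y0.2
G1 X9.9 Y3.0
G1 X9.8 Y7.6
; layer 3
G0 Z8.9
G0 X9.8 Y7.6
G1 X6.2 Y10.3
G1 X1.9 Y9.2
G1 X0.0 Y5.1
G1 X2.0 Y1.1
G1 X6.5 Y0.2
G1 X9.9 Y3.0
G1 X9.8 Y7.6
; layer 4
G0 Z11.9
G0 X9.8 Y7.6
G1 X6.2 Y10.3
G1 X1.9 Y9.2
G1 X0.0 Y5.1
G1 X2.0 Y1.1
G1 X6.5 Y0.2
G1 X9.9 Y3.0
G1 X9.8 Y7.6
; layer 5
G0 Z14.9
G0 X9.8 Y7.6
G1 X6.2 Y10.3
G1 X1.9 Y9.2
G1 X0.0 Y5.1
G1 X2.0 Y1.1
G1 X6.5 Y0.2
G1 X9.9 Y3.0
G1 X9.8 Y7.6
M2 ; end

The solid is a regular 7-sided prism (a cylinder approximated with 7 flat sides), circumscribed radius ≈ 5.2 mm, height ≈ 14.9 mm. Slicing at Δz = 3.0 mm — 5 equal slices spanning the solid's height, so layer i sits at z = i·h/5 — gives 5 non-empty perimeters. Each is a 7-segment closed polygon; G0 lifts to the layer z and rapids to the start vertex, then G1 traces the edges.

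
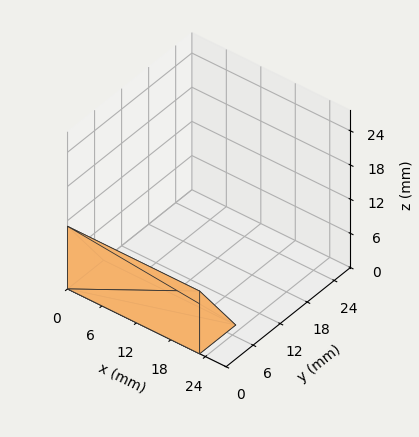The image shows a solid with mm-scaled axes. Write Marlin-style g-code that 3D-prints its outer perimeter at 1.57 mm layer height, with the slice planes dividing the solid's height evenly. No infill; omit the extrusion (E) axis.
Reading the render: the shape is a wedge (ramp): 23 × 8 mm base, rising to 11 mm along the y=0 edge and sloping linearly to z=0 at y=8 (dimensions read to the nearest mm from the axis ticks). For the g-code, the solid's height is divided into equal slices at the stated Δz and each level perimeter traced with G1 moves after a G0 lift.

; perimeter-only toolpath
G21 ; units = mm
G90 ; absolute positioning
G28 ; home
; layer 1
G0 Z1.57
G0 X0.00 Y0.00
G1 X23.00 Y0.00
G1 X23.00 Y6.86
G1 X0.00 Y6.86
G1 X0.00 Y0.00
; layer 2
G0 Z3.14
G0 X0.00 Y0.00
G1 X23.00 Y0.00
G1 X23.00 Y5.71
G1 X0.00 Y5.71
G1 X0.00 Y0.00
; layer 3
G0 Z4.71
G0 X0.00 Y0.00
G1 X23.00 Y0.00
G1 X23.00 Y4.57
G1 X0.00 Y4.57
G1 X0.00 Y0.00
; layer 4
G0 Z6.29
G0 X0.00 Y0.00
G1 X23.00 Y0.00
G1 X23.00 Y3.43
G1 X0.00 Y3.43
G1 X0.00 Y0.00
; layer 5
G0 Z7.86
G0 X0.00 Y0.00
G1 X23.00 Y0.00
G1 X23.00 Y2.29
G1 X0.00 Y2.29
G1 X0.00 Y0.00
; layer 6
G0 Z9.43
G0 X0.00 Y0.00
G1 X23.00 Y0.00
G1 X23.00 Y1.14
G1 X0.00 Y1.14
G1 X0.00 Y0.00
M2 ; end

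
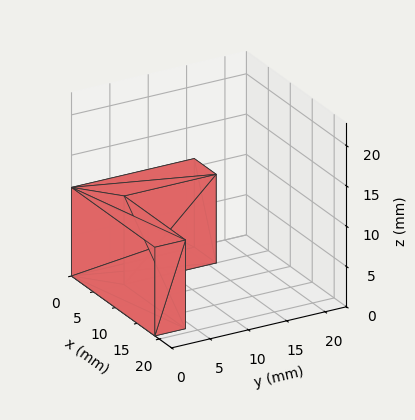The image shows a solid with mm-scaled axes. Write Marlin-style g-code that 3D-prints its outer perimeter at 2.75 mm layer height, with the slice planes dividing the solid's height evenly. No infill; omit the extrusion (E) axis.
Reading the render: the shape is an L-shaped prism: outer 19 × 16 mm, arm thicknesses ≈ 4 mm (horizontal) and 5 mm (vertical), extruded 11 mm in z (dimensions read to the nearest mm from the axis ticks). For the g-code, the solid's height is divided into equal slices at the stated Δz and each level perimeter traced with G1 moves after a G0 lift.

; perimeter-only toolpath
G21 ; units = mm
G90 ; absolute positioning
G28 ; home
; layer 1
G0 Z2.75
G0 X0.00 Y0.00
G1 X19.00 Y0.00
G1 X19.00 Y4.00
G1 X5.00 Y4.00
G1 X5.00 Y16.00
G1 X0.00 Y16.00
G1 X0.00 Y0.00
; layer 2
G0 Z5.50
G0 X0.00 Y0.00
G1 X19.00 Y0.00
G1 X19.00 Y4.00
G1 X5.00 Y4.00
G1 X5.00 Y16.00
G1 X0.00 Y16.00
G1 X0.00 Y0.00
; layer 3
G0 Z8.25
G0 X0.00 Y0.00
G1 X19.00 Y0.00
G1 X19.00 Y4.00
G1 X5.00 Y4.00
G1 X5.00 Y16.00
G1 X0.00 Y16.00
G1 X0.00 Y0.00
; layer 4
G0 Z11.00
G0 X0.00 Y0.00
G1 X19.00 Y0.00
G1 X19.00 Y4.00
G1 X5.00 Y4.00
G1 X5.00 Y16.00
G1 X0.00 Y16.00
G1 X0.00 Y0.00
M2 ; end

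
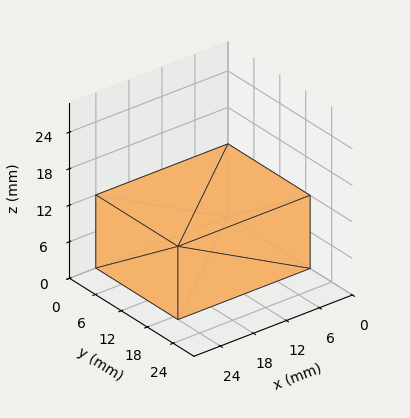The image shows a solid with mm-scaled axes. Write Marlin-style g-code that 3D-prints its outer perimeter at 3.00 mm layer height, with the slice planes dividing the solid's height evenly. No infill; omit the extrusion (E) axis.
Reading the render: the shape is a rectangular box, roughly 24 × 19 mm footprint and 12 mm tall (dimensions read to the nearest mm from the axis ticks). For the g-code, the solid's height is divided into equal slices at the stated Δz and each level perimeter traced with G1 moves after a G0 lift.

; perimeter-only toolpath
G21 ; units = mm
G90 ; absolute positioning
G28 ; home
; layer 1
G0 Z3.00
G0 X0.00 Y0.00
G1 X24.00 Y0.00
G1 X24.00 Y19.00
G1 X0.00 Y19.00
G1 X0.00 Y0.00
; layer 2
G0 Z6.00
G0 X0.00 Y0.00
G1 X24.00 Y0.00
G1 X24.00 Y19.00
G1 X0.00 Y19.00
G1 X0.00 Y0.00
; layer 3
G0 Z9.00
G0 X0.00 Y0.00
G1 X24.00 Y0.00
G1 X24.00 Y19.00
G1 X0.00 Y19.00
G1 X0.00 Y0.00
; layer 4
G0 Z12.00
G0 X0.00 Y0.00
G1 X24.00 Y0.00
G1 X24.00 Y19.00
G1 X0.00 Y19.00
G1 X0.00 Y0.00
M2 ; end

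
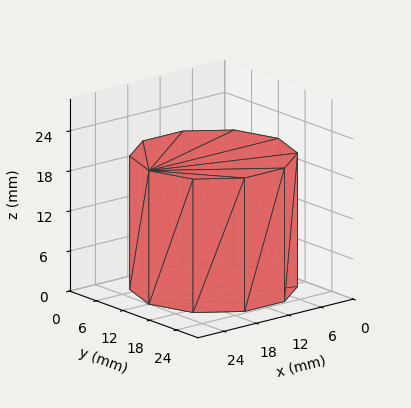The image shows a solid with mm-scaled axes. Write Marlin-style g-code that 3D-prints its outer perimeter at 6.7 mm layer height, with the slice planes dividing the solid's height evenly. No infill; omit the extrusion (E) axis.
Reading the render: the shape is a regular 10-sided prism (a cylinder approximated with 10 flat sides), circumscribed radius ≈ 12 mm, height ≈ 20 mm (dimensions read to the nearest mm from the axis ticks). For the g-code, the solid's height is divided into equal slices at the stated Δz and each level perimeter traced with G1 moves after a G0 lift.

; perimeter-only toolpath
G21 ; units = mm
G90 ; absolute positioning
G28 ; home
; layer 1
G0 Z6.7
G0 X24.0 Y12.0
G1 X21.7 Y19.1
G1 X15.7 Y23.4
G1 X8.3 Y23.4
G1 X2.3 Y19.1
G1 X0.0 Y12.0
G1 X2.3 Y4.9
G1 X8.3 Y0.6
G1 X15.7 Y0.6
G1 X21.7 Y4.9
G1 X24.0 Y12.0
; layer 2
G0 Z13.3
G0 X24.0 Y12.0
G1 X21.7 Y19.1
G1 X15.7 Y23.4
G1 X8.3 Y23.4
G1 X2.3 Y19.1
G1 X0.0 Y12.0
G1 X2.3 Y4.9
G1 X8.3 Y0.6
G1 X15.7 Y0.6
G1 X21.7 Y4.9
G1 X24.0 Y12.0
; layer 3
G0 Z20.0
G0 X24.0 Y12.0
G1 X21.7 Y19.1
G1 X15.7 Y23.4
G1 X8.3 Y23.4
G1 X2.3 Y19.1
G1 X0.0 Y12.0
G1 X2.3 Y4.9
G1 X8.3 Y0.6
G1 X15.7 Y0.6
G1 X21.7 Y4.9
G1 X24.0 Y12.0
M2 ; end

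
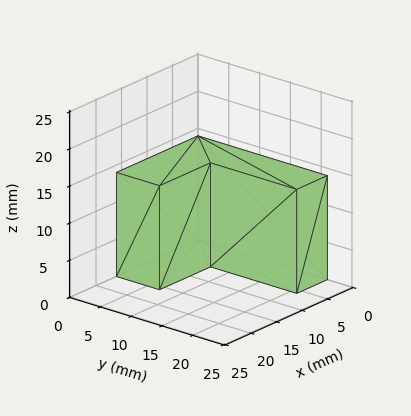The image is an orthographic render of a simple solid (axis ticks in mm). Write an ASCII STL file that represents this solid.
Reading the render: the shape is an L-shaped prism: outer 16 × 21 mm, arm thicknesses ≈ 7 mm (horizontal) and 6 mm (vertical), extruded 14 mm in z (dimensions read to the nearest mm from the axis ticks). For the STL, each face is triangulated and given an outward normal.

solid part
  facet normal 0.0000 0.0000 -1.0000
    outer loop
      vertex 16.0 7.0 0.0
      vertex 16.0 0.0 0.0
      vertex 0.0 0.0 0.0
    endloop
  endfacet
  facet normal 0.0000 0.0000 -1.0000
    outer loop
      vertex 6.0 7.0 0.0
      vertex 16.0 7.0 0.0
      vertex 0.0 0.0 0.0
    endloop
  endfacet
  facet normal 0.0000 0.0000 -1.0000
    outer loop
      vertex 6.0 21.0 0.0
      vertex 6.0 7.0 0.0
      vertex 0.0 0.0 0.0
    endloop
  endfacet
  facet normal 0.0000 0.0000 -1.0000
    outer loop
      vertex 0.0 21.0 0.0
      vertex 6.0 21.0 0.0
      vertex 0.0 0.0 0.0
    endloop
  endfacet
  facet normal 0.0000 0.0000 1.0000
    outer loop
      vertex 0.0 0.0 14.0
      vertex 16.0 0.0 14.0
      vertex 16.0 7.0 14.0
    endloop
  endfacet
  facet normal 0.0000 0.0000 1.0000
    outer loop
      vertex 0.0 0.0 14.0
      vertex 16.0 7.0 14.0
      vertex 6.0 7.0 14.0
    endloop
  endfacet
  facet normal 0.0000 0.0000 1.0000
    outer loop
      vertex 0.0 0.0 14.0
      vertex 6.0 7.0 14.0
      vertex 6.0 21.0 14.0
    endloop
  endfacet
  facet normal 0.0000 0.0000 1.0000
    outer loop
      vertex 0.0 0.0 14.0
      vertex 6.0 21.0 14.0
      vertex 0.0 21.0 14.0
    endloop
  endfacet
  facet normal 0.0000 -1.0000 0.0000
    outer loop
      vertex 0.0 0.0 0.0
      vertex 16.0 0.0 0.0
      vertex 16.0 0.0 14.0
    endloop
  endfacet
  facet normal 0.0000 -1.0000 0.0000
    outer loop
      vertex 0.0 0.0 0.0
      vertex 16.0 0.0 14.0
      vertex 0.0 0.0 14.0
    endloop
  endfacet
  facet normal 1.0000 0.0000 0.0000
    outer loop
      vertex 16.0 0.0 0.0
      vertex 16.0 7.0 0.0
      vertex 16.0 7.0 14.0
    endloop
  endfacet
  facet normal 1.0000 0.0000 0.0000
    outer loop
      vertex 16.0 0.0 0.0
      vertex 16.0 7.0 14.0
      vertex 16.0 0.0 14.0
    endloop
  endfacet
  facet normal 0.0000 1.0000 0.0000
    outer loop
      vertex 16.0 7.0 0.0
      vertex 6.0 7.0 0.0
      vertex 6.0 7.0 14.0
    endloop
  endfacet
  facet normal 0.0000 1.0000 0.0000
    outer loop
      vertex 16.0 7.0 0.0
      vertex 6.0 7.0 14.0
      vertex 16.0 7.0 14.0
    endloop
  endfacet
  facet normal 1.0000 0.0000 0.0000
    outer loop
      vertex 6.0 7.0 0.0
      vertex 6.0 21.0 0.0
      vertex 6.0 21.0 14.0
    endloop
  endfacet
  facet normal 1.0000 0.0000 0.0000
    outer loop
      vertex 6.0 7.0 0.0
      vertex 6.0 21.0 14.0
      vertex 6.0 7.0 14.0
    endloop
  endfacet
  facet normal 0.0000 1.0000 0.0000
    outer loop
      vertex 6.0 21.0 0.0
      vertex 0.0 21.0 0.0
      vertex 0.0 21.0 14.0
    endloop
  endfacet
  facet normal 0.0000 1.0000 0.0000
    outer loop
      vertex 6.0 21.0 0.0
      vertex 0.0 21.0 14.0
      vertex 6.0 21.0 14.0
    endloop
  endfacet
  facet normal -1.0000 0.0000 0.0000
    outer loop
      vertex 0.0 21.0 0.0
      vertex 0.0 0.0 0.0
      vertex 0.0 0.0 14.0
    endloop
  endfacet
  facet normal -1.0000 0.0000 0.0000
    outer loop
      vertex 0.0 21.0 0.0
      vertex 0.0 0.0 14.0
      vertex 0.0 21.0 14.0
    endloop
  endfacet
endsolid part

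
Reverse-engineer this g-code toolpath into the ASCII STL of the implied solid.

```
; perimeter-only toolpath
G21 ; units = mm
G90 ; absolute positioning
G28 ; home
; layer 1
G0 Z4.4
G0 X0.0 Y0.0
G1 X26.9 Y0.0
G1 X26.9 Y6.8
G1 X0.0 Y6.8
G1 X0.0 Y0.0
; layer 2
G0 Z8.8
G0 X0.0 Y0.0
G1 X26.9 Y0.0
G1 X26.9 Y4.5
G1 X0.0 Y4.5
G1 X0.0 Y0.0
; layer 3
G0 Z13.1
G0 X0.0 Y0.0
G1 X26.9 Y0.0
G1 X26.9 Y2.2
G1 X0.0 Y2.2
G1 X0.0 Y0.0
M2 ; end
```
solid part
  facet normal 0.0000 0.0000 -1.0000
    outer loop
      vertex 26.9 9.0 0.0
      vertex 26.9 0.0 0.0
      vertex 0.0 0.0 0.0
    endloop
  endfacet
  facet normal 0.0000 0.0000 -1.0000
    outer loop
      vertex 0.0 9.0 0.0
      vertex 26.9 9.0 0.0
      vertex 0.0 0.0 0.0
    endloop
  endfacet
  facet normal 0.0000 -1.0000 0.0000
    outer loop
      vertex 0.0 0.0 0.0
      vertex 26.9 0.0 0.0
      vertex 26.9 0.0 17.5
    endloop
  endfacet
  facet normal 0.0000 -1.0000 0.0000
    outer loop
      vertex 0.0 0.0 0.0
      vertex 26.9 0.0 17.5
      vertex 0.0 0.0 17.5
    endloop
  endfacet
  facet normal 0.0000 0.8893 0.4573
    outer loop
      vertex 0.0 0.0 17.5
      vertex 26.9 0.0 17.5
      vertex 26.9 9.0 0.0
    endloop
  endfacet
  facet normal 0.0000 0.8893 0.4573
    outer loop
      vertex 0.0 0.0 17.5
      vertex 26.9 9.0 0.0
      vertex 0.0 9.0 0.0
    endloop
  endfacet
  facet normal -1.0000 0.0000 0.0000
    outer loop
      vertex 0.0 0.0 17.5
      vertex 0.0 9.0 0.0
      vertex 0.0 0.0 0.0
    endloop
  endfacet
  facet normal 1.0000 0.0000 0.0000
    outer loop
      vertex 26.9 0.0 0.0
      vertex 26.9 9.0 0.0
      vertex 26.9 0.0 17.5
    endloop
  endfacet
endsolid part

The G0 Z moves step by Δz≈4.4 mm. The G1 loops shrink linearly with z, so the solid tapers from its base footprint up to z≈17.5. Closing with a flat bottom cap and the tapered top and triangulating gives 8 facets — a wedge (ramp): 26.9 × 9 mm base, rising to 17.5 mm along the y=0 edge and sloping linearly to z=0 at y=9.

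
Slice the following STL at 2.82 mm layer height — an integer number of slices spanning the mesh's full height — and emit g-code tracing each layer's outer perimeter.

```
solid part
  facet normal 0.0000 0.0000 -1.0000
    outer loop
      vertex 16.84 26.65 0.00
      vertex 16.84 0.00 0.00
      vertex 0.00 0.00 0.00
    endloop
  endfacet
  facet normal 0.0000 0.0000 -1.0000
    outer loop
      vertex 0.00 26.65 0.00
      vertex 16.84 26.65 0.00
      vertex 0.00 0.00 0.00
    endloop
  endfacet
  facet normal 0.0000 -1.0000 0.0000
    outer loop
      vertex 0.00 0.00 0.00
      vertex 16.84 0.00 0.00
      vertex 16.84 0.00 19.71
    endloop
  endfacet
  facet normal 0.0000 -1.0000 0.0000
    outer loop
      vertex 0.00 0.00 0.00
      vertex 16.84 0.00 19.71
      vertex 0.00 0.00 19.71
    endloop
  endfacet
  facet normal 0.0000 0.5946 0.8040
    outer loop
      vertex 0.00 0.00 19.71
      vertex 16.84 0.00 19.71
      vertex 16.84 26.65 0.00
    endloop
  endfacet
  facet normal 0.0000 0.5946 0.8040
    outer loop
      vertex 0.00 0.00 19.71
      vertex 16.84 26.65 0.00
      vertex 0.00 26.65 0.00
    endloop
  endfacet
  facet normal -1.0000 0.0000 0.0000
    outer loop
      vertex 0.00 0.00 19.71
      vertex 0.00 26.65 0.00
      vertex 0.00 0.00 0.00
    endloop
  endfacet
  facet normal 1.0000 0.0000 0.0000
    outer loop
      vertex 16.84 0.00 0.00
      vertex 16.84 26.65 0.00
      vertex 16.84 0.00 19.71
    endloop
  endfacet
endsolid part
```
; perimeter-only toolpath
G21 ; units = mm
G90 ; absolute positioning
G28 ; home
; layer 1
G0 Z2.82
G0 X0.00 Y0.00
G1 X16.84 Y0.00
G1 X16.84 Y22.84
G1 X0.00 Y22.84
G1 X0.00 Y0.00
; layer 2
G0 Z5.63
G0 X0.00 Y0.00
G1 X16.84 Y0.00
G1 X16.84 Y19.04
G1 X0.00 Y19.04
G1 X0.00 Y0.00
; layer 3
G0 Z8.45
G0 X0.00 Y0.00
G1 X16.84 Y0.00
G1 X16.84 Y15.23
G1 X0.00 Y15.23
G1 X0.00 Y0.00
; layer 4
G0 Z11.26
G0 X0.00 Y0.00
G1 X16.84 Y0.00
G1 X16.84 Y11.42
G1 X0.00 Y11.42
G1 X0.00 Y0.00
; layer 5
G0 Z14.08
G0 X0.00 Y0.00
G1 X16.84 Y0.00
G1 X16.84 Y7.61
G1 X0.00 Y7.61
G1 X0.00 Y0.00
; layer 6
G0 Z16.89
G0 X0.00 Y0.00
G1 X16.84 Y0.00
G1 X16.84 Y3.81
G1 X0.00 Y3.81
G1 X0.00 Y0.00
M2 ; end

The solid is a wedge (ramp): 16.8 × 26.6 mm base, rising to 19.7 mm along the y=0 edge and sloping linearly to z=0 at y=26.6. Slicing at Δz = 2.82 mm — 7 equal slices spanning the solid's height, so layer i sits at z = i·h/7 — gives 6 non-empty perimeters. Each is a 4-segment closed polygon; G0 lifts to the layer z and rapids to the start vertex, then G1 traces the edges. The cross-section shrinks linearly with z (the slice at the apex is degenerate and omitted).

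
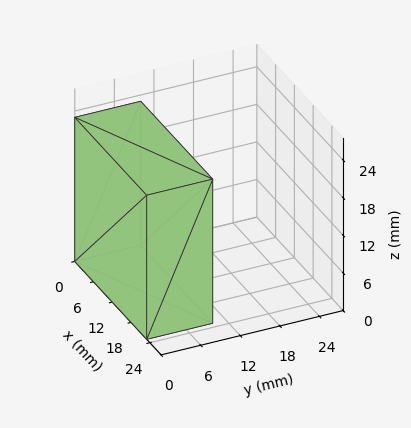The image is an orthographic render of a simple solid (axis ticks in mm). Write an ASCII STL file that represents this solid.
Reading the render: the shape is a rectangular box, roughly 23 × 10 mm footprint and 23 mm tall (dimensions read to the nearest mm from the axis ticks). For the STL, each face is triangulated and given an outward normal.

solid part
  facet normal 0.0000 0.0000 -1.0000
    outer loop
      vertex 23.0 10.0 0.0
      vertex 23.0 0.0 0.0
      vertex 0.0 0.0 0.0
    endloop
  endfacet
  facet normal 0.0000 0.0000 -1.0000
    outer loop
      vertex 0.0 10.0 0.0
      vertex 23.0 10.0 0.0
      vertex 0.0 0.0 0.0
    endloop
  endfacet
  facet normal 0.0000 0.0000 1.0000
    outer loop
      vertex 0.0 0.0 23.0
      vertex 23.0 0.0 23.0
      vertex 23.0 10.0 23.0
    endloop
  endfacet
  facet normal 0.0000 0.0000 1.0000
    outer loop
      vertex 0.0 0.0 23.0
      vertex 23.0 10.0 23.0
      vertex 0.0 10.0 23.0
    endloop
  endfacet
  facet normal 0.0000 -1.0000 0.0000
    outer loop
      vertex 0.0 0.0 0.0
      vertex 23.0 0.0 0.0
      vertex 23.0 0.0 23.0
    endloop
  endfacet
  facet normal 0.0000 -1.0000 0.0000
    outer loop
      vertex 0.0 0.0 0.0
      vertex 23.0 0.0 23.0
      vertex 0.0 0.0 23.0
    endloop
  endfacet
  facet normal 0.0000 1.0000 0.0000
    outer loop
      vertex 23.0 10.0 23.0
      vertex 23.0 10.0 0.0
      vertex 0.0 10.0 0.0
    endloop
  endfacet
  facet normal 0.0000 1.0000 0.0000
    outer loop
      vertex 0.0 10.0 23.0
      vertex 23.0 10.0 23.0
      vertex 0.0 10.0 0.0
    endloop
  endfacet
  facet normal -1.0000 0.0000 0.0000
    outer loop
      vertex 0.0 10.0 23.0
      vertex 0.0 10.0 0.0
      vertex 0.0 0.0 0.0
    endloop
  endfacet
  facet normal -1.0000 0.0000 0.0000
    outer loop
      vertex 0.0 0.0 23.0
      vertex 0.0 10.0 23.0
      vertex 0.0 0.0 0.0
    endloop
  endfacet
  facet normal 1.0000 0.0000 0.0000
    outer loop
      vertex 23.0 0.0 0.0
      vertex 23.0 10.0 0.0
      vertex 23.0 10.0 23.0
    endloop
  endfacet
  facet normal 1.0000 0.0000 0.0000
    outer loop
      vertex 23.0 0.0 0.0
      vertex 23.0 10.0 23.0
      vertex 23.0 0.0 23.0
    endloop
  endfacet
endsolid part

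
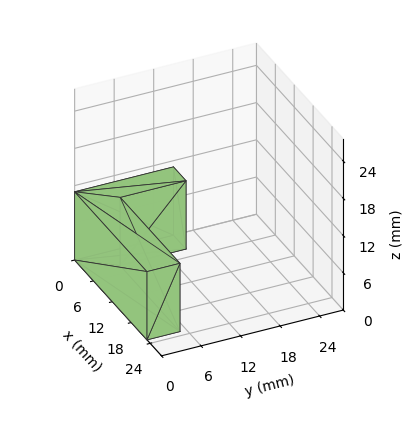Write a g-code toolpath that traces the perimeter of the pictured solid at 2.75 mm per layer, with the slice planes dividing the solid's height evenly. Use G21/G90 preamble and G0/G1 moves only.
Reading the render: the shape is an L-shaped prism: outer 23 × 15 mm, arm thicknesses ≈ 5 mm (horizontal) and 4 mm (vertical), extruded 11 mm in z (dimensions read to the nearest mm from the axis ticks). For the g-code, the solid's height is divided into equal slices at the stated Δz and each level perimeter traced with G1 moves after a G0 lift.

; perimeter-only toolpath
G21 ; units = mm
G90 ; absolute positioning
G28 ; home
; layer 1
G0 Z2.75
G0 X0.00 Y0.00
G1 X23.00 Y0.00
G1 X23.00 Y5.00
G1 X4.00 Y5.00
G1 X4.00 Y15.00
G1 X0.00 Y15.00
G1 X0.00 Y0.00
; layer 2
G0 Z5.50
G0 X0.00 Y0.00
G1 X23.00 Y0.00
G1 X23.00 Y5.00
G1 X4.00 Y5.00
G1 X4.00 Y15.00
G1 X0.00 Y15.00
G1 X0.00 Y0.00
; layer 3
G0 Z8.25
G0 X0.00 Y0.00
G1 X23.00 Y0.00
G1 X23.00 Y5.00
G1 X4.00 Y5.00
G1 X4.00 Y15.00
G1 X0.00 Y15.00
G1 X0.00 Y0.00
; layer 4
G0 Z11.00
G0 X0.00 Y0.00
G1 X23.00 Y0.00
G1 X23.00 Y5.00
G1 X4.00 Y5.00
G1 X4.00 Y15.00
G1 X0.00 Y15.00
G1 X0.00 Y0.00
M2 ; end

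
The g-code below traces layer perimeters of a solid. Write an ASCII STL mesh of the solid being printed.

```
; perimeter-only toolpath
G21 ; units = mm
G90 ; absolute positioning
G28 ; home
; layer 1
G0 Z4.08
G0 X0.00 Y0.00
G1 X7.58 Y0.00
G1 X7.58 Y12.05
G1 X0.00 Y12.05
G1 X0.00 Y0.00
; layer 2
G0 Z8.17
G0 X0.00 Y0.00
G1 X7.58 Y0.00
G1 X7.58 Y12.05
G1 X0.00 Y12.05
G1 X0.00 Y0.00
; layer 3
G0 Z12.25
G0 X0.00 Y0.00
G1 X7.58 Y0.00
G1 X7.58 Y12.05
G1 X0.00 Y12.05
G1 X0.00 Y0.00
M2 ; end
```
solid part
  facet normal 0.0000 0.0000 -1.0000
    outer loop
      vertex 7.58 12.05 0.00
      vertex 7.58 0.00 0.00
      vertex 0.00 0.00 0.00
    endloop
  endfacet
  facet normal 0.0000 0.0000 -1.0000
    outer loop
      vertex 0.00 12.05 0.00
      vertex 7.58 12.05 0.00
      vertex 0.00 0.00 0.00
    endloop
  endfacet
  facet normal 0.0000 0.0000 1.0000
    outer loop
      vertex 0.00 0.00 12.25
      vertex 7.58 0.00 12.25
      vertex 7.58 12.05 12.25
    endloop
  endfacet
  facet normal 0.0000 0.0000 1.0000
    outer loop
      vertex 0.00 0.00 12.25
      vertex 7.58 12.05 12.25
      vertex 0.00 12.05 12.25
    endloop
  endfacet
  facet normal 0.0000 -1.0000 0.0000
    outer loop
      vertex 0.00 0.00 0.00
      vertex 7.58 0.00 0.00
      vertex 7.58 0.00 12.25
    endloop
  endfacet
  facet normal 0.0000 -1.0000 0.0000
    outer loop
      vertex 0.00 0.00 0.00
      vertex 7.58 0.00 12.25
      vertex 0.00 0.00 12.25
    endloop
  endfacet
  facet normal 0.0000 1.0000 0.0000
    outer loop
      vertex 7.58 12.05 12.25
      vertex 7.58 12.05 0.00
      vertex 0.00 12.05 0.00
    endloop
  endfacet
  facet normal 0.0000 1.0000 0.0000
    outer loop
      vertex 0.00 12.05 12.25
      vertex 7.58 12.05 12.25
      vertex 0.00 12.05 0.00
    endloop
  endfacet
  facet normal -1.0000 0.0000 0.0000
    outer loop
      vertex 0.00 12.05 12.25
      vertex 0.00 12.05 0.00
      vertex 0.00 0.00 0.00
    endloop
  endfacet
  facet normal -1.0000 0.0000 0.0000
    outer loop
      vertex 0.00 0.00 12.25
      vertex 0.00 12.05 12.25
      vertex 0.00 0.00 0.00
    endloop
  endfacet
  facet normal 1.0000 0.0000 0.0000
    outer loop
      vertex 7.58 0.00 0.00
      vertex 7.58 12.05 0.00
      vertex 7.58 12.05 12.25
    endloop
  endfacet
  facet normal 1.0000 0.0000 0.0000
    outer loop
      vertex 7.58 0.00 0.00
      vertex 7.58 12.05 12.25
      vertex 7.58 0.00 12.25
    endloop
  endfacet
endsolid part

The G0 Z moves step by Δz≈4.08 mm. Every layer's G1 loop is the same polygon, so the solid is a straight extrusion of it from z=0 to z≈12.2. Closing with flat bottom and top caps and triangulating gives 12 facets — a rectangular box, roughly 7.58 × 12.1 mm footprint and 12.2 mm tall.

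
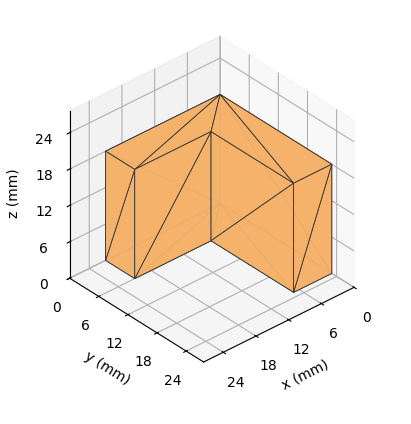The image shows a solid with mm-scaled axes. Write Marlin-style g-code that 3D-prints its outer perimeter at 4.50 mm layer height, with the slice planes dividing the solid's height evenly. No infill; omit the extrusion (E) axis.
Reading the render: the shape is an L-shaped prism: outer 21 × 23 mm, arm thicknesses ≈ 6 mm (horizontal) and 7 mm (vertical), extruded 18 mm in z (dimensions read to the nearest mm from the axis ticks). For the g-code, the solid's height is divided into equal slices at the stated Δz and each level perimeter traced with G1 moves after a G0 lift.

; perimeter-only toolpath
G21 ; units = mm
G90 ; absolute positioning
G28 ; home
; layer 1
G0 Z4.50
G0 X0.00 Y0.00
G1 X21.00 Y0.00
G1 X21.00 Y6.00
G1 X7.00 Y6.00
G1 X7.00 Y23.00
G1 X0.00 Y23.00
G1 X0.00 Y0.00
; layer 2
G0 Z9.00
G0 X0.00 Y0.00
G1 X21.00 Y0.00
G1 X21.00 Y6.00
G1 X7.00 Y6.00
G1 X7.00 Y23.00
G1 X0.00 Y23.00
G1 X0.00 Y0.00
; layer 3
G0 Z13.50
G0 X0.00 Y0.00
G1 X21.00 Y0.00
G1 X21.00 Y6.00
G1 X7.00 Y6.00
G1 X7.00 Y23.00
G1 X0.00 Y23.00
G1 X0.00 Y0.00
; layer 4
G0 Z18.00
G0 X0.00 Y0.00
G1 X21.00 Y0.00
G1 X21.00 Y6.00
G1 X7.00 Y6.00
G1 X7.00 Y23.00
G1 X0.00 Y23.00
G1 X0.00 Y0.00
M2 ; end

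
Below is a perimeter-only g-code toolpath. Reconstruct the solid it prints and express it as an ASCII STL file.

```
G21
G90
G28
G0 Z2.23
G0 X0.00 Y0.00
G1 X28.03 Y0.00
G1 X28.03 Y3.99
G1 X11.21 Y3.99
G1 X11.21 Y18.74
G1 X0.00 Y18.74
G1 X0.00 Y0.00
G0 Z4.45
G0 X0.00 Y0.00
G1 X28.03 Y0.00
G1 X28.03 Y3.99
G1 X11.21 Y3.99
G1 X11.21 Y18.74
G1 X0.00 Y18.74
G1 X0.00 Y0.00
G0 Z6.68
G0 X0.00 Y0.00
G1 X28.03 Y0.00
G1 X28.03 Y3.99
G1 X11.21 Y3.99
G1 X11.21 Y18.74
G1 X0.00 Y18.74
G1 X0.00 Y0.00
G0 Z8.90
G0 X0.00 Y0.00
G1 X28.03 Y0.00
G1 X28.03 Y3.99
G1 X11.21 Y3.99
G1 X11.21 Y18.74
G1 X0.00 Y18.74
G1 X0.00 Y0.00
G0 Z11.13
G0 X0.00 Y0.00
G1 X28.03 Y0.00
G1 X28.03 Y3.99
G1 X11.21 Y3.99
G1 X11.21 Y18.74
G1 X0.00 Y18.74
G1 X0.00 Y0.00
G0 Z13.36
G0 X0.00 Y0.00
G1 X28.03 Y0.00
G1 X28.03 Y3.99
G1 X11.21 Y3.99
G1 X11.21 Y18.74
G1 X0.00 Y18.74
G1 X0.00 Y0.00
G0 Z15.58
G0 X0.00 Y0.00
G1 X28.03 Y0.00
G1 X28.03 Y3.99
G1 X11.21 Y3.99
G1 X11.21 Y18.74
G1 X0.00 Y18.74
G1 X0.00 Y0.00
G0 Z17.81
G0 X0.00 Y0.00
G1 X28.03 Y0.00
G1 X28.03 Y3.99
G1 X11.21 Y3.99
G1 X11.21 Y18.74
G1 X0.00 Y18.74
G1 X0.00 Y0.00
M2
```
solid part
  facet normal 0.0000 0.0000 -1.0000
    outer loop
      vertex 28.03 3.99 0.00
      vertex 28.03 0.00 0.00
      vertex 0.00 0.00 0.00
    endloop
  endfacet
  facet normal 0.0000 0.0000 -1.0000
    outer loop
      vertex 11.21 3.99 0.00
      vertex 28.03 3.99 0.00
      vertex 0.00 0.00 0.00
    endloop
  endfacet
  facet normal 0.0000 0.0000 -1.0000
    outer loop
      vertex 11.21 18.74 0.00
      vertex 11.21 3.99 0.00
      vertex 0.00 0.00 0.00
    endloop
  endfacet
  facet normal 0.0000 0.0000 -1.0000
    outer loop
      vertex 0.00 18.74 0.00
      vertex 11.21 18.74 0.00
      vertex 0.00 0.00 0.00
    endloop
  endfacet
  facet normal 0.0000 0.0000 1.0000
    outer loop
      vertex 0.00 0.00 17.81
      vertex 28.03 0.00 17.81
      vertex 28.03 3.99 17.81
    endloop
  endfacet
  facet normal 0.0000 0.0000 1.0000
    outer loop
      vertex 0.00 0.00 17.81
      vertex 28.03 3.99 17.81
      vertex 11.21 3.99 17.81
    endloop
  endfacet
  facet normal 0.0000 0.0000 1.0000
    outer loop
      vertex 0.00 0.00 17.81
      vertex 11.21 3.99 17.81
      vertex 11.21 18.74 17.81
    endloop
  endfacet
  facet normal 0.0000 0.0000 1.0000
    outer loop
      vertex 0.00 0.00 17.81
      vertex 11.21 18.74 17.81
      vertex 0.00 18.74 17.81
    endloop
  endfacet
  facet normal 0.0000 -1.0000 0.0000
    outer loop
      vertex 0.00 0.00 0.00
      vertex 28.03 0.00 0.00
      vertex 28.03 0.00 17.81
    endloop
  endfacet
  facet normal 0.0000 -1.0000 0.0000
    outer loop
      vertex 0.00 0.00 0.00
      vertex 28.03 0.00 17.81
      vertex 0.00 0.00 17.81
    endloop
  endfacet
  facet normal 1.0000 0.0000 0.0000
    outer loop
      vertex 28.03 0.00 0.00
      vertex 28.03 3.99 0.00
      vertex 28.03 3.99 17.81
    endloop
  endfacet
  facet normal 1.0000 0.0000 0.0000
    outer loop
      vertex 28.03 0.00 0.00
      vertex 28.03 3.99 17.81
      vertex 28.03 0.00 17.81
    endloop
  endfacet
  facet normal 0.0000 1.0000 0.0000
    outer loop
      vertex 28.03 3.99 0.00
      vertex 11.21 3.99 0.00
      vertex 11.21 3.99 17.81
    endloop
  endfacet
  facet normal 0.0000 1.0000 0.0000
    outer loop
      vertex 28.03 3.99 0.00
      vertex 11.21 3.99 17.81
      vertex 28.03 3.99 17.81
    endloop
  endfacet
  facet normal 1.0000 0.0000 0.0000
    outer loop
      vertex 11.21 3.99 0.00
      vertex 11.21 18.74 0.00
      vertex 11.21 18.74 17.81
    endloop
  endfacet
  facet normal 1.0000 0.0000 0.0000
    outer loop
      vertex 11.21 3.99 0.00
      vertex 11.21 18.74 17.81
      vertex 11.21 3.99 17.81
    endloop
  endfacet
  facet normal 0.0000 1.0000 0.0000
    outer loop
      vertex 11.21 18.74 0.00
      vertex 0.00 18.74 0.00
      vertex 0.00 18.74 17.81
    endloop
  endfacet
  facet normal 0.0000 1.0000 0.0000
    outer loop
      vertex 11.21 18.74 0.00
      vertex 0.00 18.74 17.81
      vertex 11.21 18.74 17.81
    endloop
  endfacet
  facet normal -1.0000 0.0000 0.0000
    outer loop
      vertex 0.00 18.74 0.00
      vertex 0.00 0.00 0.00
      vertex 0.00 0.00 17.81
    endloop
  endfacet
  facet normal -1.0000 0.0000 0.0000
    outer loop
      vertex 0.00 18.74 0.00
      vertex 0.00 0.00 17.81
      vertex 0.00 18.74 17.81
    endloop
  endfacet
endsolid part

The G0 Z moves step by Δz≈2.23 mm. Every layer's G1 loop is the same polygon, so the solid is a straight extrusion of it from z=0 to z≈17.8. Closing with flat bottom and top caps and triangulating gives 20 facets — an L-shaped prism: outer 28 × 18.7 mm, arm thicknesses ≈ 3.99 mm (horizontal) and 11.2 mm (vertical), extruded 17.8 mm in z.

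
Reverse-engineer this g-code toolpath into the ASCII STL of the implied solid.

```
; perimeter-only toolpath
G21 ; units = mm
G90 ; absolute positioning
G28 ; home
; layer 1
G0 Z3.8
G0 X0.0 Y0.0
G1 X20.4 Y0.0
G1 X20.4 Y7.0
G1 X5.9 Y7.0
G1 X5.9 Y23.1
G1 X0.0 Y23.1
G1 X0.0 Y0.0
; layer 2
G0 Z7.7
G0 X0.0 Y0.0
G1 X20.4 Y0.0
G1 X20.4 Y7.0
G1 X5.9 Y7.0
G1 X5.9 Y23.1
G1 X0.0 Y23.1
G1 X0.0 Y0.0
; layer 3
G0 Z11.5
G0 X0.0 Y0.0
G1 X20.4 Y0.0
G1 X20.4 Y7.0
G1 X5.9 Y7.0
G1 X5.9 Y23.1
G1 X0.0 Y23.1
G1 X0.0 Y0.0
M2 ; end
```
solid part
  facet normal 0.0000 0.0000 -1.0000
    outer loop
      vertex 20.4 7.0 0.0
      vertex 20.4 0.0 0.0
      vertex 0.0 0.0 0.0
    endloop
  endfacet
  facet normal 0.0000 0.0000 -1.0000
    outer loop
      vertex 5.9 7.0 0.0
      vertex 20.4 7.0 0.0
      vertex 0.0 0.0 0.0
    endloop
  endfacet
  facet normal 0.0000 0.0000 -1.0000
    outer loop
      vertex 5.9 23.1 0.0
      vertex 5.9 7.0 0.0
      vertex 0.0 0.0 0.0
    endloop
  endfacet
  facet normal 0.0000 0.0000 -1.0000
    outer loop
      vertex 0.0 23.1 0.0
      vertex 5.9 23.1 0.0
      vertex 0.0 0.0 0.0
    endloop
  endfacet
  facet normal 0.0000 0.0000 1.0000
    outer loop
      vertex 0.0 0.0 11.5
      vertex 20.4 0.0 11.5
      vertex 20.4 7.0 11.5
    endloop
  endfacet
  facet normal 0.0000 0.0000 1.0000
    outer loop
      vertex 0.0 0.0 11.5
      vertex 20.4 7.0 11.5
      vertex 5.9 7.0 11.5
    endloop
  endfacet
  facet normal 0.0000 0.0000 1.0000
    outer loop
      vertex 0.0 0.0 11.5
      vertex 5.9 7.0 11.5
      vertex 5.9 23.1 11.5
    endloop
  endfacet
  facet normal 0.0000 0.0000 1.0000
    outer loop
      vertex 0.0 0.0 11.5
      vertex 5.9 23.1 11.5
      vertex 0.0 23.1 11.5
    endloop
  endfacet
  facet normal 0.0000 -1.0000 0.0000
    outer loop
      vertex 0.0 0.0 0.0
      vertex 20.4 0.0 0.0
      vertex 20.4 0.0 11.5
    endloop
  endfacet
  facet normal 0.0000 -1.0000 0.0000
    outer loop
      vertex 0.0 0.0 0.0
      vertex 20.4 0.0 11.5
      vertex 0.0 0.0 11.5
    endloop
  endfacet
  facet normal 1.0000 0.0000 0.0000
    outer loop
      vertex 20.4 0.0 0.0
      vertex 20.4 7.0 0.0
      vertex 20.4 7.0 11.5
    endloop
  endfacet
  facet normal 1.0000 0.0000 0.0000
    outer loop
      vertex 20.4 0.0 0.0
      vertex 20.4 7.0 11.5
      vertex 20.4 0.0 11.5
    endloop
  endfacet
  facet normal 0.0000 1.0000 0.0000
    outer loop
      vertex 20.4 7.0 0.0
      vertex 5.9 7.0 0.0
      vertex 5.9 7.0 11.5
    endloop
  endfacet
  facet normal 0.0000 1.0000 0.0000
    outer loop
      vertex 20.4 7.0 0.0
      vertex 5.9 7.0 11.5
      vertex 20.4 7.0 11.5
    endloop
  endfacet
  facet normal 1.0000 0.0000 0.0000
    outer loop
      vertex 5.9 7.0 0.0
      vertex 5.9 23.1 0.0
      vertex 5.9 23.1 11.5
    endloop
  endfacet
  facet normal 1.0000 0.0000 0.0000
    outer loop
      vertex 5.9 7.0 0.0
      vertex 5.9 23.1 11.5
      vertex 5.9 7.0 11.5
    endloop
  endfacet
  facet normal 0.0000 1.0000 0.0000
    outer loop
      vertex 5.9 23.1 0.0
      vertex 0.0 23.1 0.0
      vertex 0.0 23.1 11.5
    endloop
  endfacet
  facet normal 0.0000 1.0000 0.0000
    outer loop
      vertex 5.9 23.1 0.0
      vertex 0.0 23.1 11.5
      vertex 5.9 23.1 11.5
    endloop
  endfacet
  facet normal -1.0000 0.0000 0.0000
    outer loop
      vertex 0.0 23.1 0.0
      vertex 0.0 0.0 0.0
      vertex 0.0 0.0 11.5
    endloop
  endfacet
  facet normal -1.0000 0.0000 0.0000
    outer loop
      vertex 0.0 23.1 0.0
      vertex 0.0 0.0 11.5
      vertex 0.0 23.1 11.5
    endloop
  endfacet
endsolid part

The G0 Z moves step by Δz≈3.8 mm. Every layer's G1 loop is the same polygon, so the solid is a straight extrusion of it from z=0 to z≈11.5. Closing with flat bottom and top caps and triangulating gives 20 facets — an L-shaped prism: outer 20.4 × 23.1 mm, arm thicknesses ≈ 7 mm (horizontal) and 5.9 mm (vertical), extruded 11.5 mm in z.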